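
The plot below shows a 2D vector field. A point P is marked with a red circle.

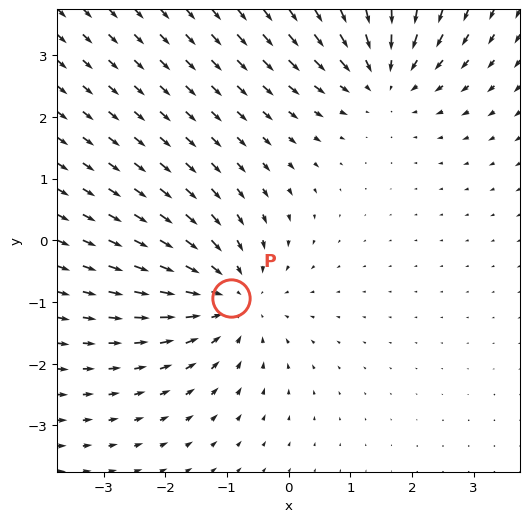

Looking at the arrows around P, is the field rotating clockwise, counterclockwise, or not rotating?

not rotating

Near P at (-0.9, -0.9) the arrows show no circulation. The curl there is ≈0.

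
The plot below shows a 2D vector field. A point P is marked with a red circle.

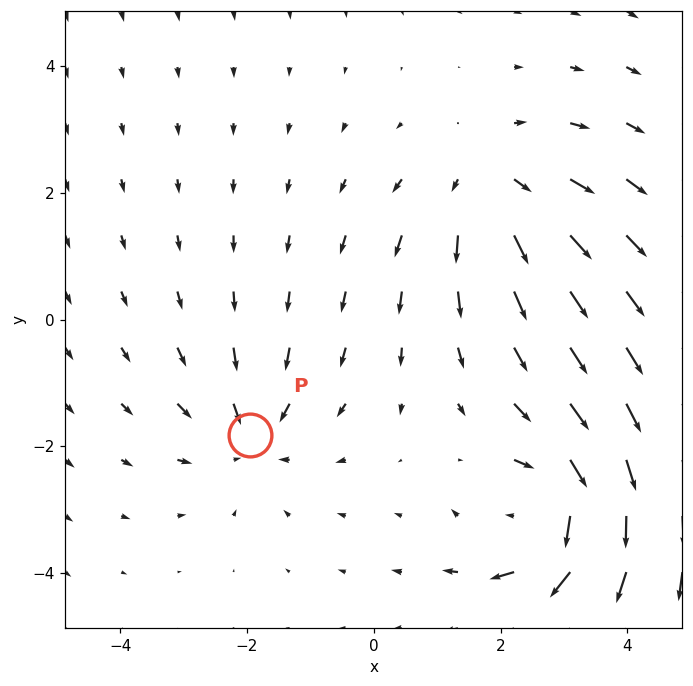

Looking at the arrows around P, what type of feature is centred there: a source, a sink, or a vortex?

At P (-1.9, -1.8) the arrows converge inward. Divergence about -3, curl ≈0 — negative divergence with near-zero curl is a sink.

sink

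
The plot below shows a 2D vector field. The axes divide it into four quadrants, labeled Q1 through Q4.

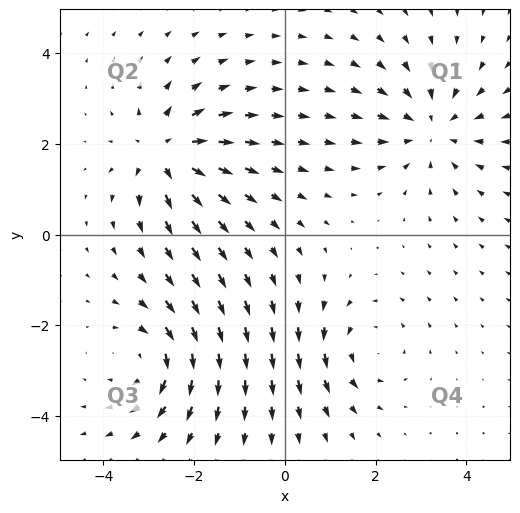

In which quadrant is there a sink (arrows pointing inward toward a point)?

Q1

The sink sits at approximately (3.2, 2.4), which lies in quadrant Q1. The divergence there is about -4, negative as expected for a sink.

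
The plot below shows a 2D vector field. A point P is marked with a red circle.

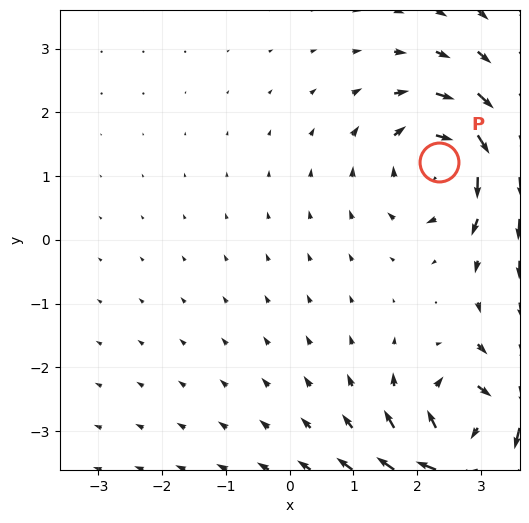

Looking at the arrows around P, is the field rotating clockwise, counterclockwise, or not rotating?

clockwise

Near P at (2.3, 1.2) the arrows circulate clockwise. The curl (z-component) there is about -4; negative curl means clockwise rotation.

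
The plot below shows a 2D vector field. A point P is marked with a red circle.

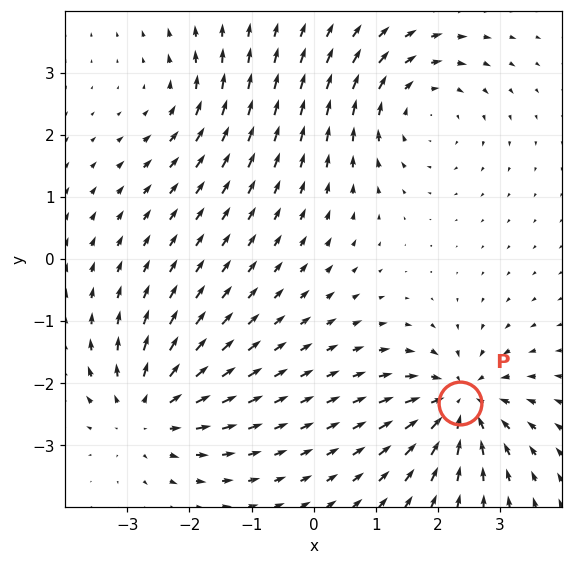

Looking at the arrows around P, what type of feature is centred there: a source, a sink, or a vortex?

At P (2.4, -2.3) the arrows converge inward. Divergence about -7, curl ≈0 — negative divergence with near-zero curl is a sink.

sink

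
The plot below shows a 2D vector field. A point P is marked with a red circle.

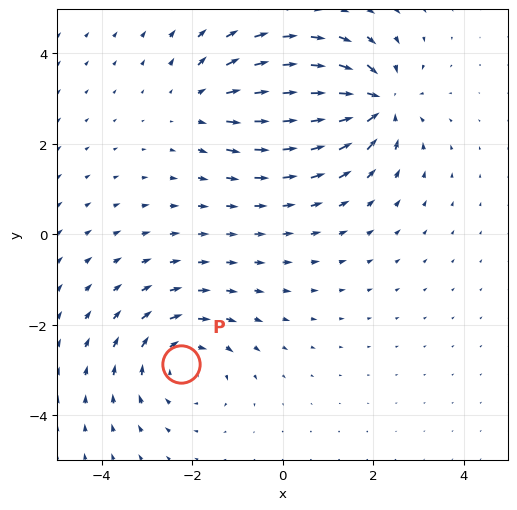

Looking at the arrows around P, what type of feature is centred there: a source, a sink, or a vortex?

vortex

At P (-2.2, -2.9) the arrows circulate clockwise. Divergence ≈0, curl about -3 — near-zero divergence with nonzero curl is a vortex.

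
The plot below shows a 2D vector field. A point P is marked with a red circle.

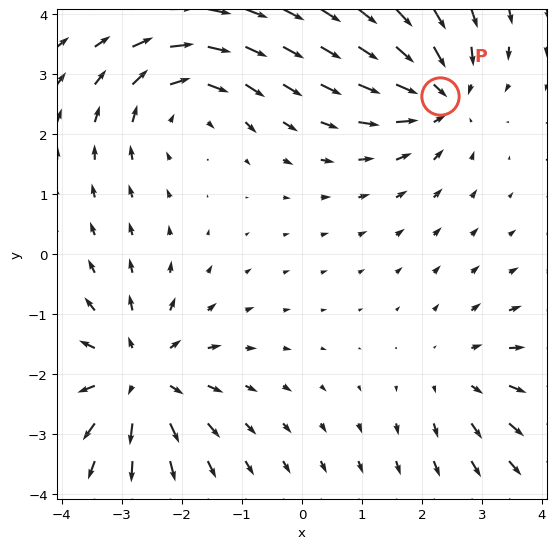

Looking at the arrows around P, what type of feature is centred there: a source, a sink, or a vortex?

sink

At P (2.3, 2.6) the arrows converge inward. Divergence about -5, curl ≈0 — negative divergence with near-zero curl is a sink.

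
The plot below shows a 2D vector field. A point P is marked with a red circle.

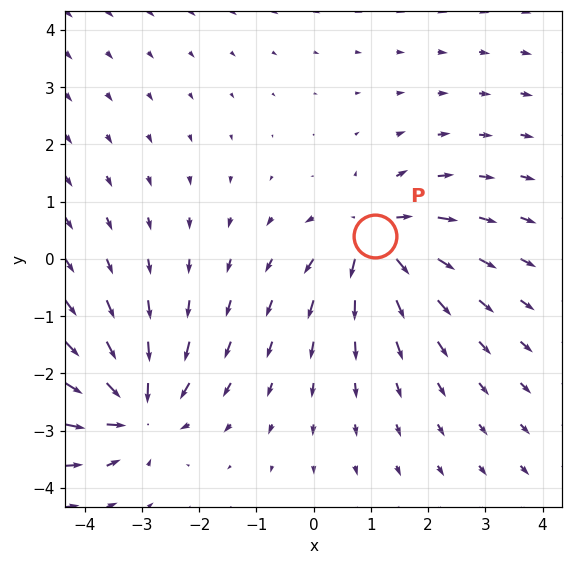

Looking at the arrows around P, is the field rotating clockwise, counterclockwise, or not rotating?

not rotating

Near P at (1.1, 0.4) the arrows show no circulation. The curl there is ≈0.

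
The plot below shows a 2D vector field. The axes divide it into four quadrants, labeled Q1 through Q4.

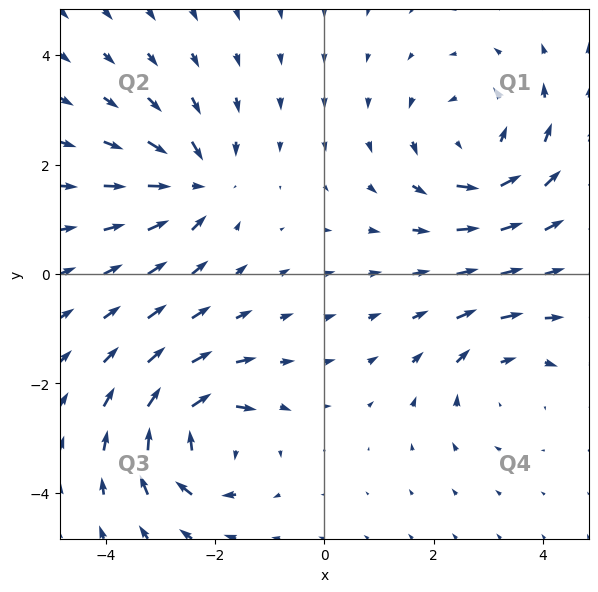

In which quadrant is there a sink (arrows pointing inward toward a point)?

The sink sits at approximately (-2.4, 1.6), which lies in quadrant Q2. The divergence there is about -4, negative as expected for a sink.

Q2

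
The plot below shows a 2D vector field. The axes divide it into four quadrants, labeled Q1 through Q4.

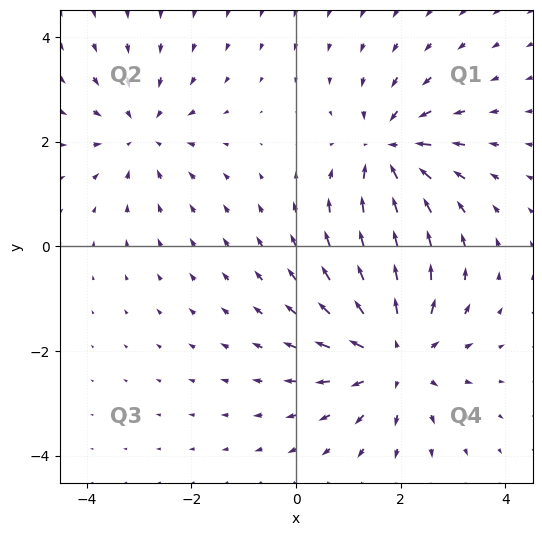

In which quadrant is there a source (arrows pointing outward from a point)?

The source sits at approximately (1.9, -2.1), which lies in quadrant Q4. The divergence there is about +4, positive as expected for a source.

Q4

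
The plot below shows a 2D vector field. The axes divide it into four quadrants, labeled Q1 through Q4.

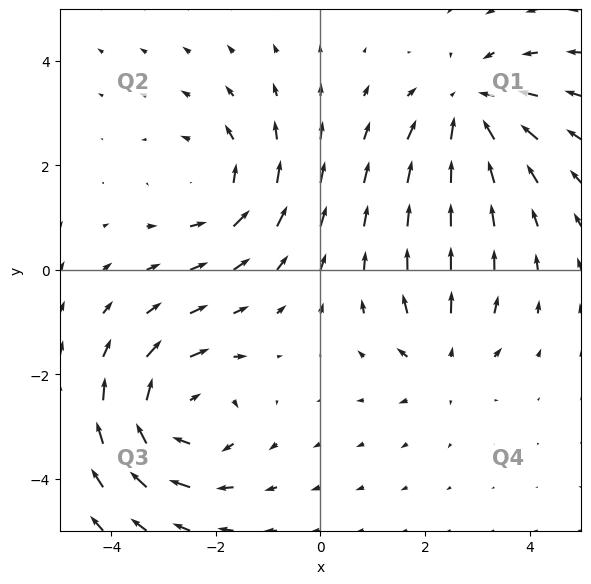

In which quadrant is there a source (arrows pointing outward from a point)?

The source sits at approximately (2.4, -1.7), which lies in quadrant Q4. The divergence there is about +3, positive as expected for a source.

Q4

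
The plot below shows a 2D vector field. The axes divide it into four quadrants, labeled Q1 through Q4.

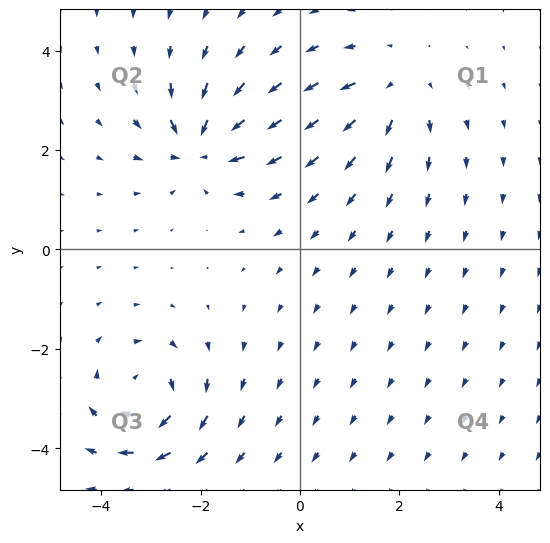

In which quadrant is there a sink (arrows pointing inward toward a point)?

The sink sits at approximately (-2.0, 2.1), which lies in quadrant Q2. The divergence there is about -5, negative as expected for a sink.

Q2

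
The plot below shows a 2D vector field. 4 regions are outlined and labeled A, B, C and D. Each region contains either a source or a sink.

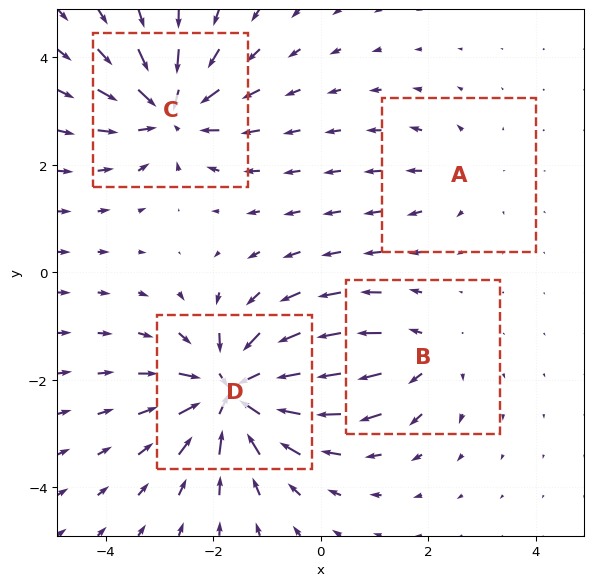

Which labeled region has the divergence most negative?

D

Divergence at each region's feature centre — A: about +2, B: about +4, C: about -6, D: about -9. Region D is most negative.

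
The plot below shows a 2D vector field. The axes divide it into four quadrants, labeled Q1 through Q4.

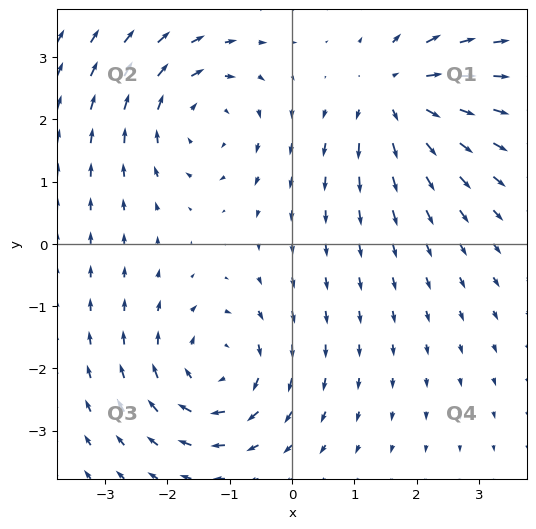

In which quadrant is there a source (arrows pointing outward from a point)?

The source sits at approximately (1.7, 2.4), which lies in quadrant Q1. The divergence there is about +3, positive as expected for a source.

Q1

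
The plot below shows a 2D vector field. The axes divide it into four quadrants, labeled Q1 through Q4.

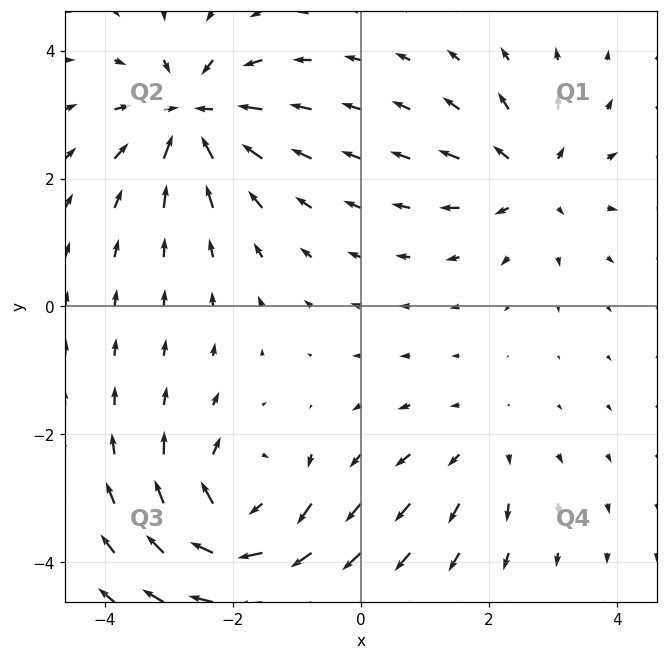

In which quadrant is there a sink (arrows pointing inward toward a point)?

The sink sits at approximately (-2.6, 3.0), which lies in quadrant Q2. The divergence there is about -6, negative as expected for a sink.

Q2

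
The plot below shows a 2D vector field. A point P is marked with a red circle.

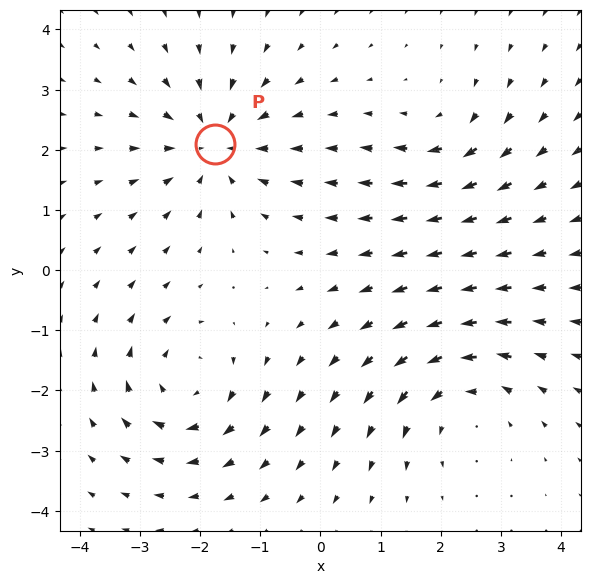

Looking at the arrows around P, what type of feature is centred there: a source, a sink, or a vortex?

sink

At P (-1.7, 2.1) the arrows converge inward. Divergence about -5, curl ≈0 — negative divergence with near-zero curl is a sink.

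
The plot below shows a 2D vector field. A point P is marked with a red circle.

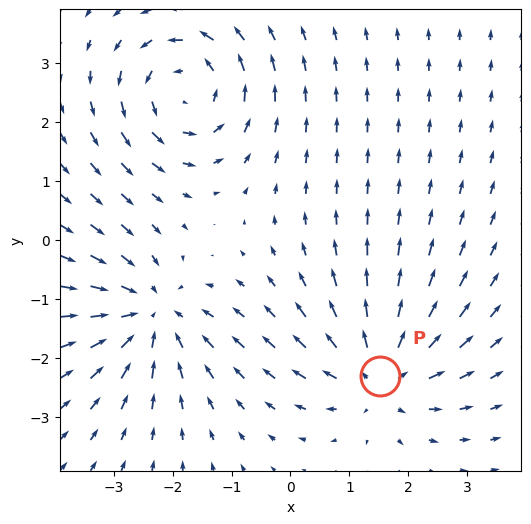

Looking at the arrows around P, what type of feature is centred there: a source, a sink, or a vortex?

At P (1.5, -2.3) the arrows spread outward. Divergence about +5, curl ≈0 — positive divergence with near-zero curl is a source.

source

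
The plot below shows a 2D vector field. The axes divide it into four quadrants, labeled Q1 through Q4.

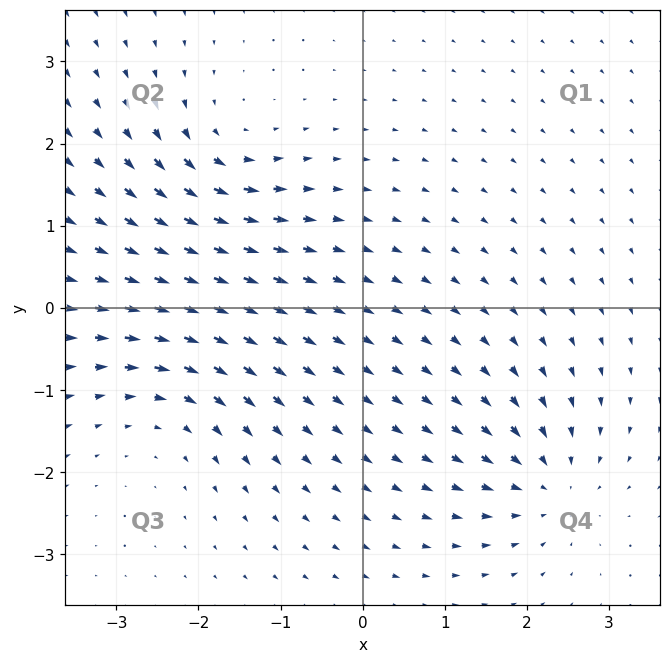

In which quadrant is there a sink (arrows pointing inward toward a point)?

Q4

The sink sits at approximately (2.3, -2.2), which lies in quadrant Q4. The divergence there is about -5, negative as expected for a sink.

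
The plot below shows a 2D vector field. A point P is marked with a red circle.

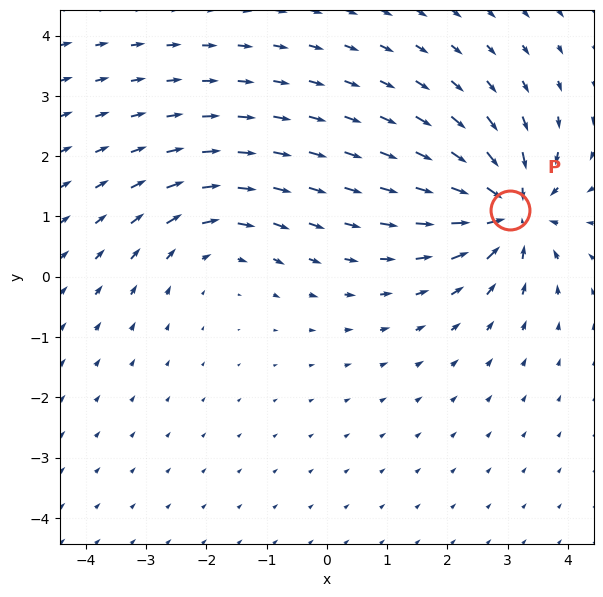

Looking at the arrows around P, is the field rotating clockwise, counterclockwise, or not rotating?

not rotating

Near P at (3.0, 1.1) the arrows show no circulation. The curl there is ≈0.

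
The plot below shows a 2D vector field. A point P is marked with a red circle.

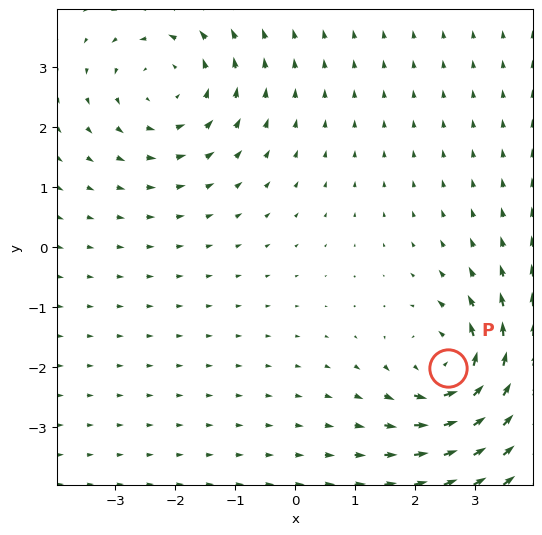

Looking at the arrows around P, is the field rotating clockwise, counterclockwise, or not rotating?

Near P at (2.6, -2.0) the arrows circulate counterclockwise. The curl (z-component) there is about +5; positive curl means counterclockwise rotation.

counterclockwise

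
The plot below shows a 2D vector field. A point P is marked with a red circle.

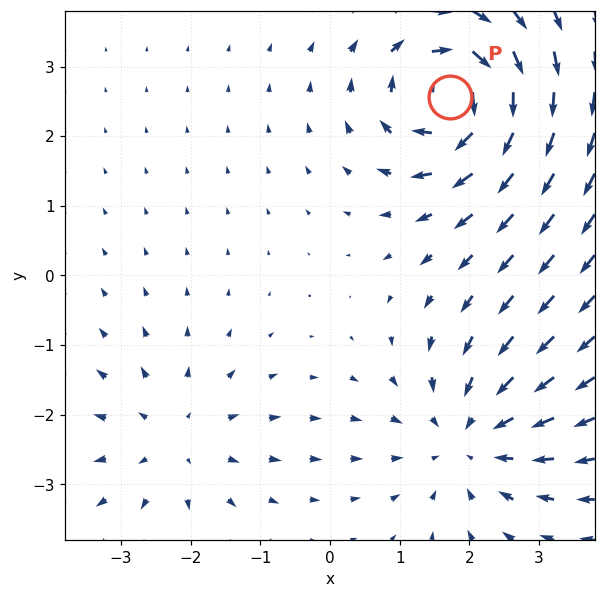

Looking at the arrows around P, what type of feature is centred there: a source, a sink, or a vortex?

vortex

At P (1.7, 2.6) the arrows circulate clockwise. Divergence ≈0, curl about -7 — near-zero divergence with nonzero curl is a vortex.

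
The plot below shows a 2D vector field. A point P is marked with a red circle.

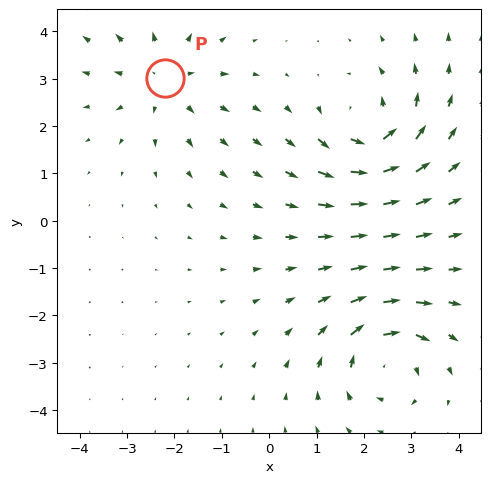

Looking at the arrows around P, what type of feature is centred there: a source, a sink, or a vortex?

At P (-2.2, 3.0) the arrows spread outward. Divergence about +3, curl ≈0 — positive divergence with near-zero curl is a source.

source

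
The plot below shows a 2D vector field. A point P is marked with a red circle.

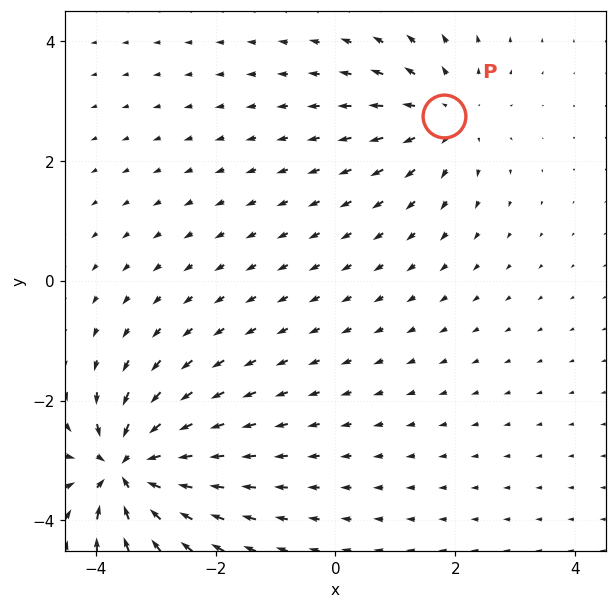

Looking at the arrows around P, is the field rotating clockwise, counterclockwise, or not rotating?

not rotating

Near P at (1.8, 2.8) the arrows show no circulation. The curl there is ≈0.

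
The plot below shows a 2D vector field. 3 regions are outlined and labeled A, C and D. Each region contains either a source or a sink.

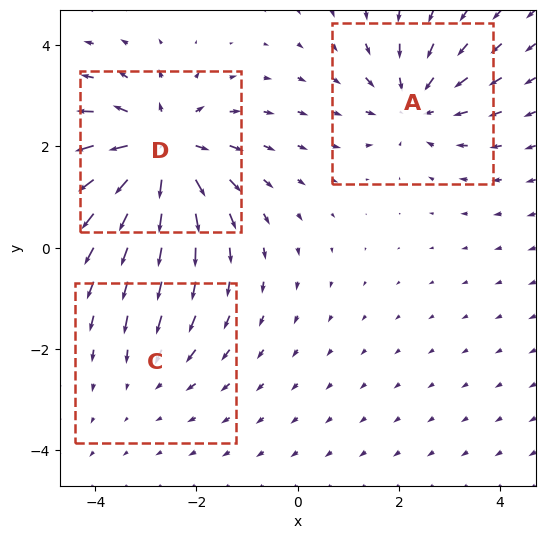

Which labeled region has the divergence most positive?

Divergence at each region's feature centre — A: about -3, C: about -2, D: about +5. Region D is most positive.

D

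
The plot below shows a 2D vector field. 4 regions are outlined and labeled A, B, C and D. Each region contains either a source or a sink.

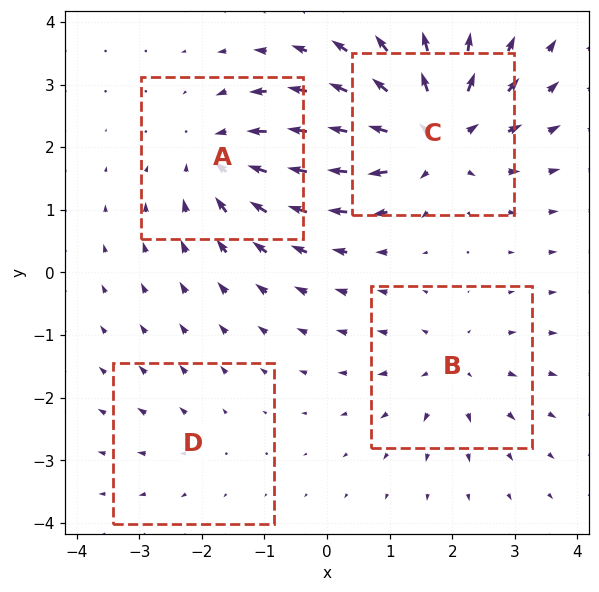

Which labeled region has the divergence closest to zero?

D

Divergence at each region's feature centre — A: about -5, B: about +4, C: about +7, D: about +2. Region D is closest to zero.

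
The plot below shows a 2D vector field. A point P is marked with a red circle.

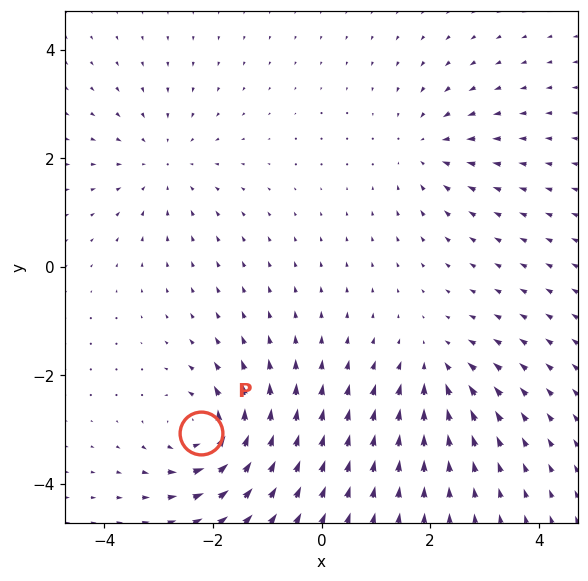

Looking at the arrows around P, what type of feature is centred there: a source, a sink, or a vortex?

At P (-2.2, -3.1) the arrows circulate counterclockwise. Divergence ≈0, curl about +6 — near-zero divergence with nonzero curl is a vortex.

vortex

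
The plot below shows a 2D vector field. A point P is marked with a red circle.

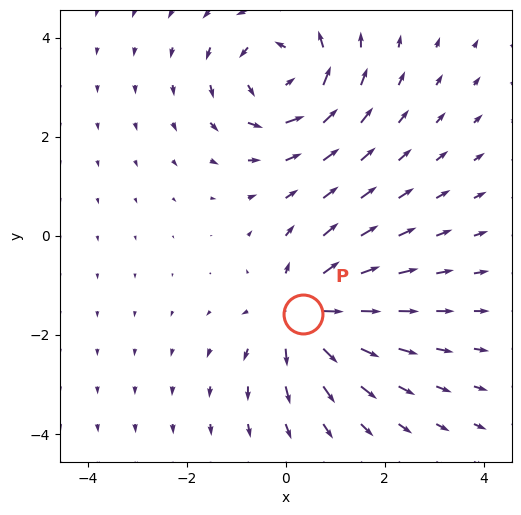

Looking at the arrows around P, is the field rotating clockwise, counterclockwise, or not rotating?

Near P at (0.4, -1.6) the arrows show no circulation. The curl there is ≈0.

not rotating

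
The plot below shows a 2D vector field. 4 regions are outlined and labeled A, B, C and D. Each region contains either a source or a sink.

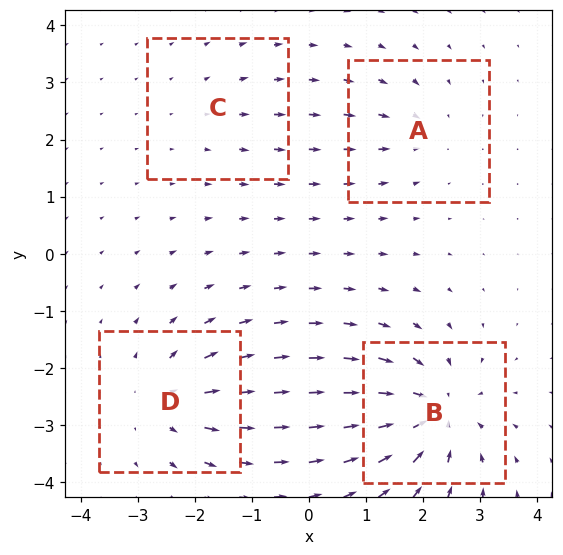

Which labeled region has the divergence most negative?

Divergence at each region's feature centre — A: about -3, B: about -8, C: about +2, D: about +5. Region B is most negative.

B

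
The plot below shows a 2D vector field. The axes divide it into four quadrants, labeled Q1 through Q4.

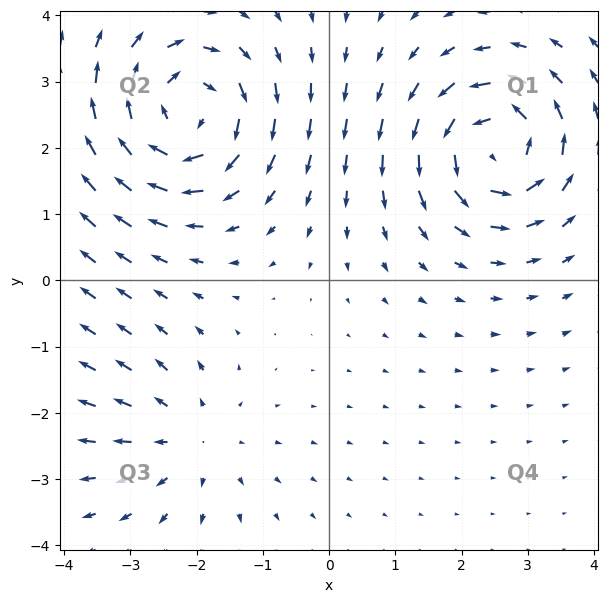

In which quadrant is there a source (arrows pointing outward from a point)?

The source sits at approximately (-2.1, -2.4), which lies in quadrant Q3. The divergence there is about +2, positive as expected for a source.

Q3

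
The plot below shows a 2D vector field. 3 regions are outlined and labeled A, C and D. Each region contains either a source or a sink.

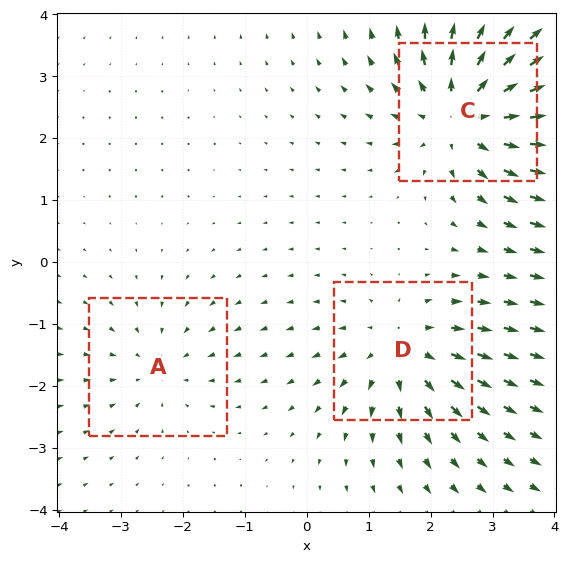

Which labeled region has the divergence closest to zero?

A

Divergence at each region's feature centre — A: about -2, C: about +5, D: about +3. Region A is closest to zero.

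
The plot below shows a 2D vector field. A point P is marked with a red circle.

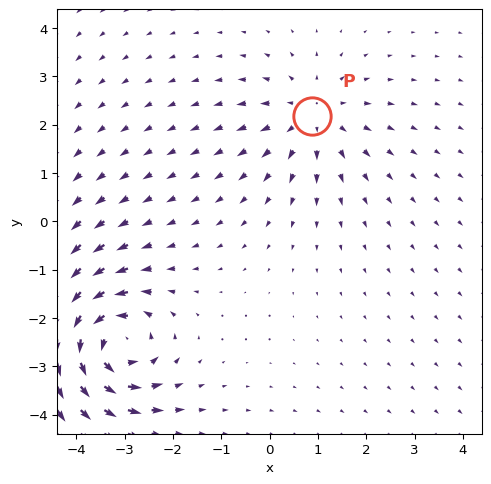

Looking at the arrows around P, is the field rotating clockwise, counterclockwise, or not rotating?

not rotating

Near P at (0.9, 2.2) the arrows show no circulation. The curl there is ≈0.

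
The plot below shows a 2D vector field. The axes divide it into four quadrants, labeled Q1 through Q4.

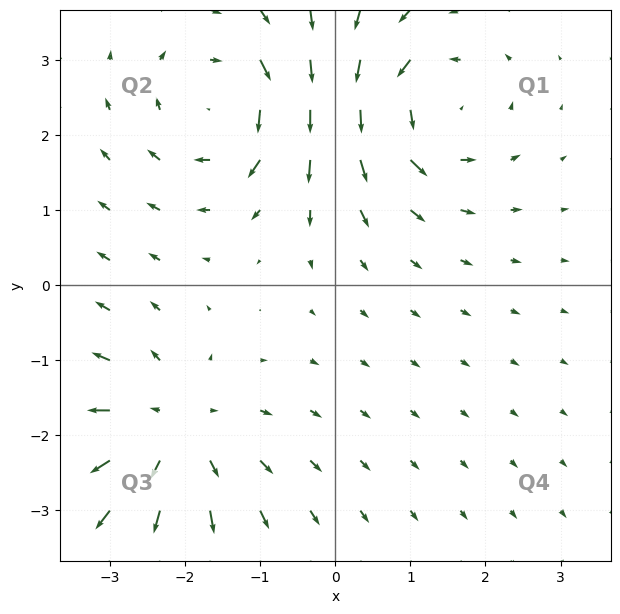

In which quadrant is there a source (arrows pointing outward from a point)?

The source sits at approximately (-2.2, -2.0), which lies in quadrant Q3. The divergence there is about +3, positive as expected for a source.

Q3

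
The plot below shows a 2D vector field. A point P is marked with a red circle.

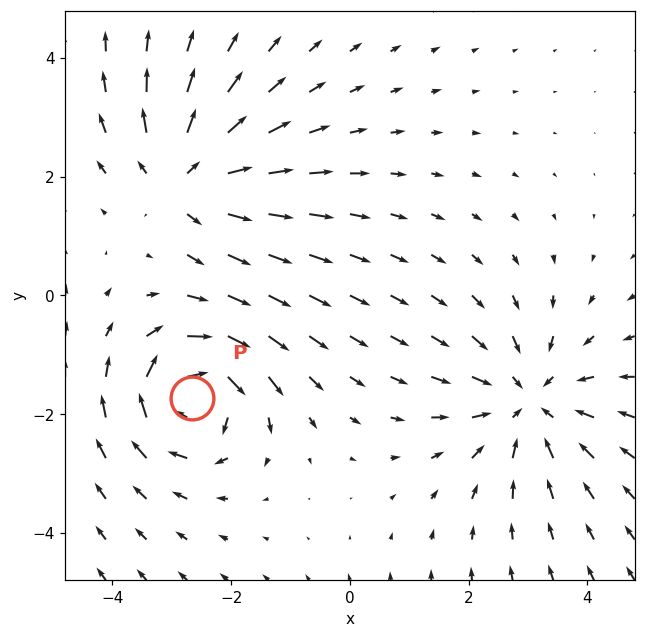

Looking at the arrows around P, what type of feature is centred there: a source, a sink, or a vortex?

At P (-2.7, -1.7) the arrows circulate clockwise. Divergence ≈0, curl about -6 — near-zero divergence with nonzero curl is a vortex.

vortex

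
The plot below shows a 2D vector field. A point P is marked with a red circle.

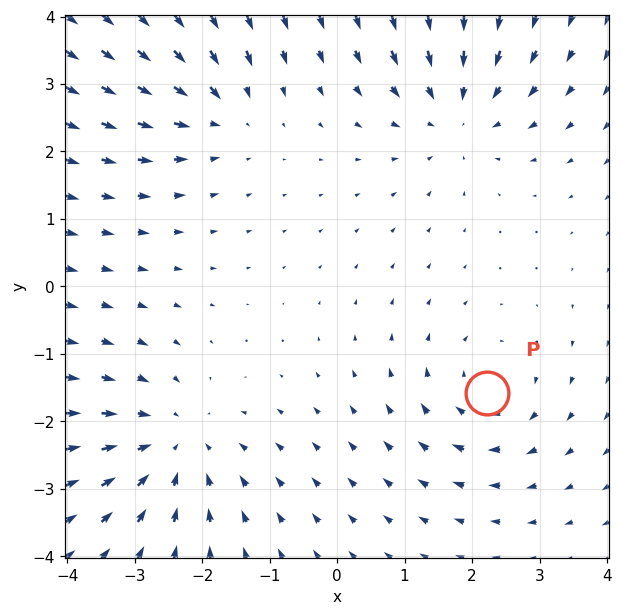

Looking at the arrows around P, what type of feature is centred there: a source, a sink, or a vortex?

vortex

At P (2.2, -1.6) the arrows circulate clockwise. Divergence ≈0, curl about -4 — near-zero divergence with nonzero curl is a vortex.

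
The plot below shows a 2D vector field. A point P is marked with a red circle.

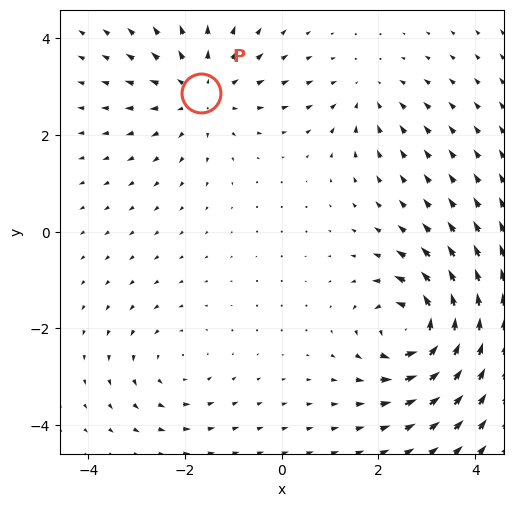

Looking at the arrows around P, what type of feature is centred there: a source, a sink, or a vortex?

At P (-1.7, 2.9) the arrows spread outward. Divergence about +3, curl ≈0 — positive divergence with near-zero curl is a source.

source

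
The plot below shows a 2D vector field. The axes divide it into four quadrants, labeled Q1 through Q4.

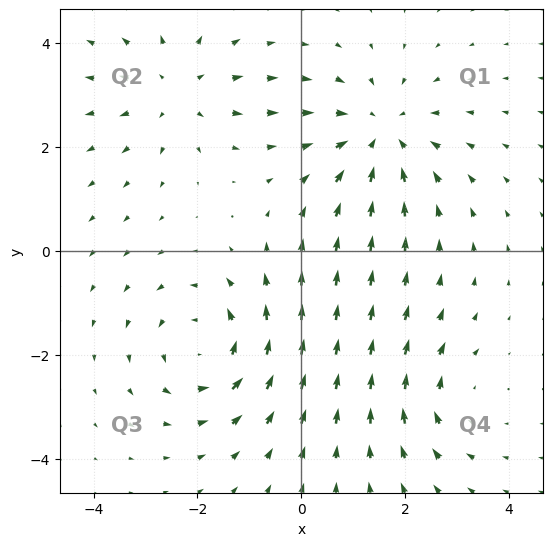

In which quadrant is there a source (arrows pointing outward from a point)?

Q2

The source sits at approximately (-2.4, 3.1), which lies in quadrant Q2. The divergence there is about +3, positive as expected for a source.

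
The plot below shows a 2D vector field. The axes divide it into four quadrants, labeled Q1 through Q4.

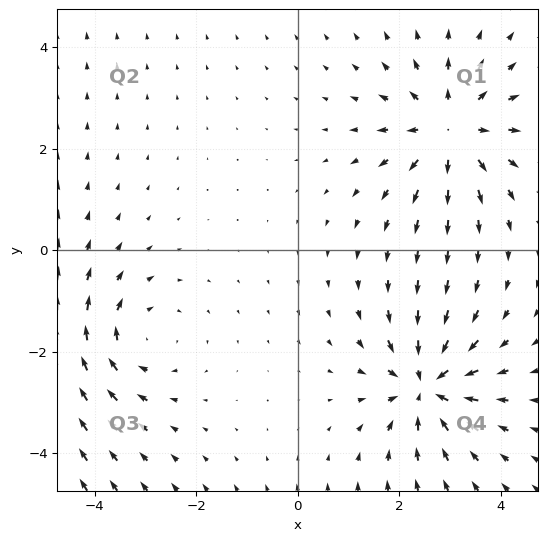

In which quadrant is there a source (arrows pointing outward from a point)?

Q1

The source sits at approximately (3.0, 2.4), which lies in quadrant Q1. The divergence there is about +4, positive as expected for a source.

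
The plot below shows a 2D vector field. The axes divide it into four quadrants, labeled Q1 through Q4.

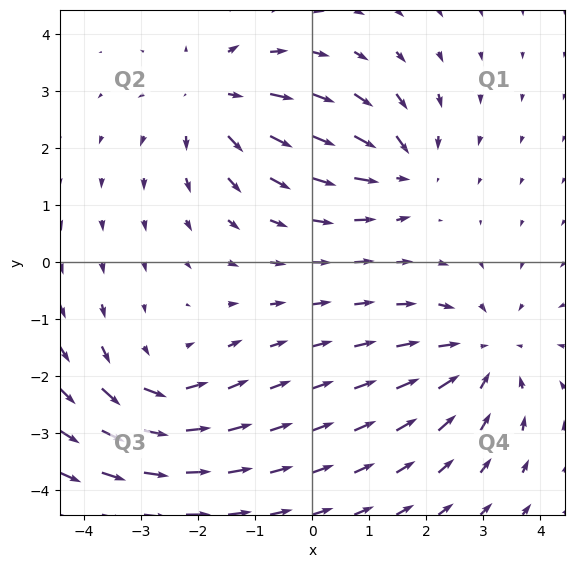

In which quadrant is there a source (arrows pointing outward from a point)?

Q2

The source sits at approximately (-1.7, 2.9), which lies in quadrant Q2. The divergence there is about +3, positive as expected for a source.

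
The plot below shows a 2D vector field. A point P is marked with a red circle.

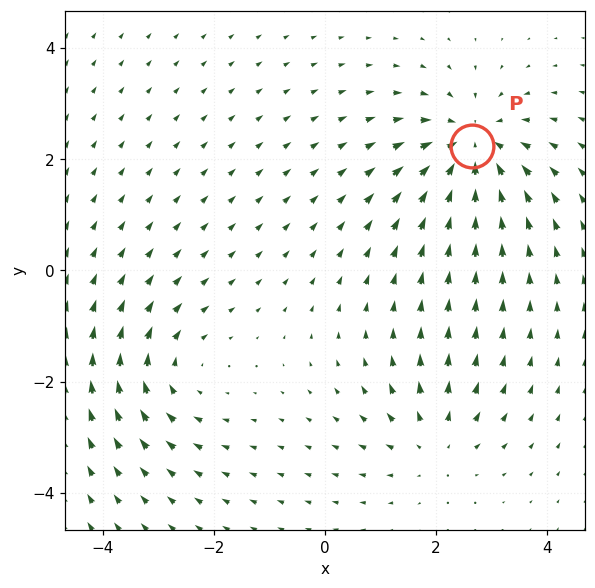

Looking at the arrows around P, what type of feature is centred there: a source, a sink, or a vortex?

At P (2.6, 2.2) the arrows converge inward. Divergence about -5, curl ≈0 — negative divergence with near-zero curl is a sink.

sink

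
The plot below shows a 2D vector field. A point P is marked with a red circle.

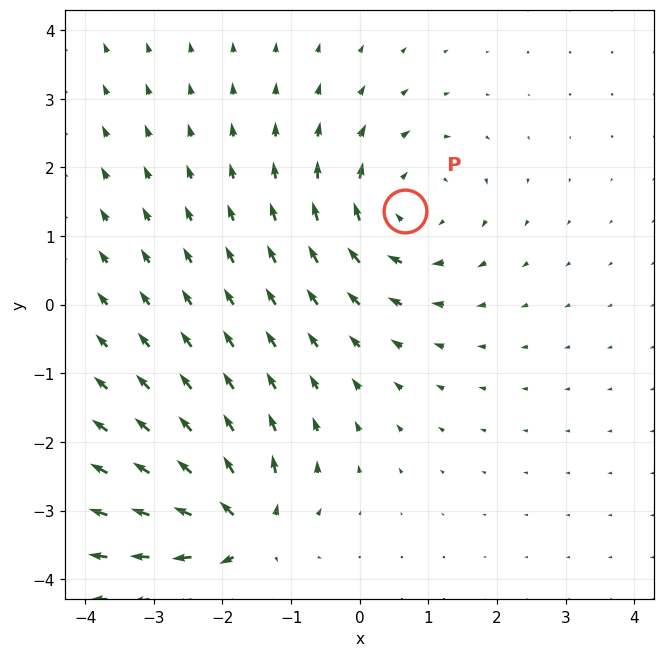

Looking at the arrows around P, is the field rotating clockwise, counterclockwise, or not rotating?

clockwise

Near P at (0.7, 1.4) the arrows circulate clockwise. The curl (z-component) there is about -5; negative curl means clockwise rotation.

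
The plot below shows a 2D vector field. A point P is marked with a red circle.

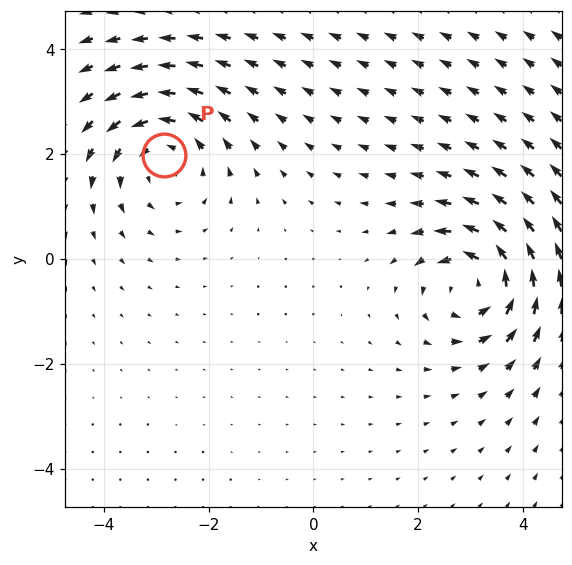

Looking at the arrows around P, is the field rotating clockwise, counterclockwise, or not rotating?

Near P at (-2.9, 2.0) the arrows circulate counterclockwise. The curl (z-component) there is about +4; positive curl means counterclockwise rotation.

counterclockwise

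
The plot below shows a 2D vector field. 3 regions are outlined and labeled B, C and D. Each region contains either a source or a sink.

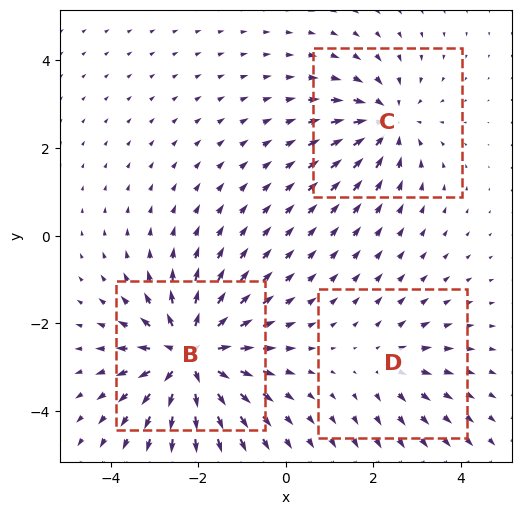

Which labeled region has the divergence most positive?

B

Divergence at each region's feature centre — B: about +6, C: about -4, D: about +2. Region B is most positive.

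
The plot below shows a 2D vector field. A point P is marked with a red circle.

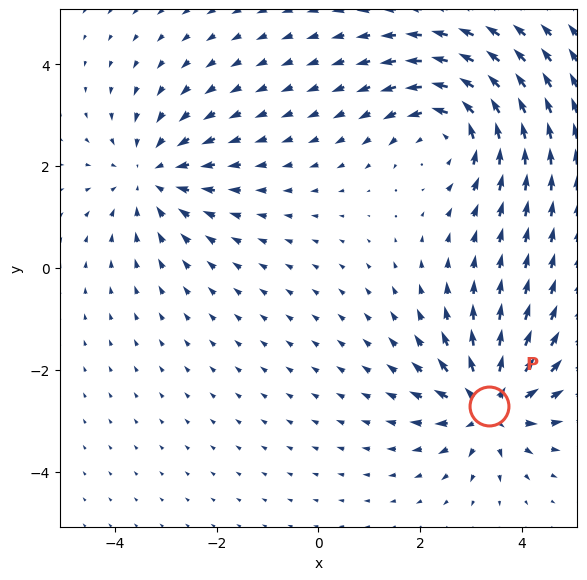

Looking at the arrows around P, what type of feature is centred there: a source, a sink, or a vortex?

source

At P (3.4, -2.7) the arrows spread outward. Divergence about +6, curl ≈0 — positive divergence with near-zero curl is a source.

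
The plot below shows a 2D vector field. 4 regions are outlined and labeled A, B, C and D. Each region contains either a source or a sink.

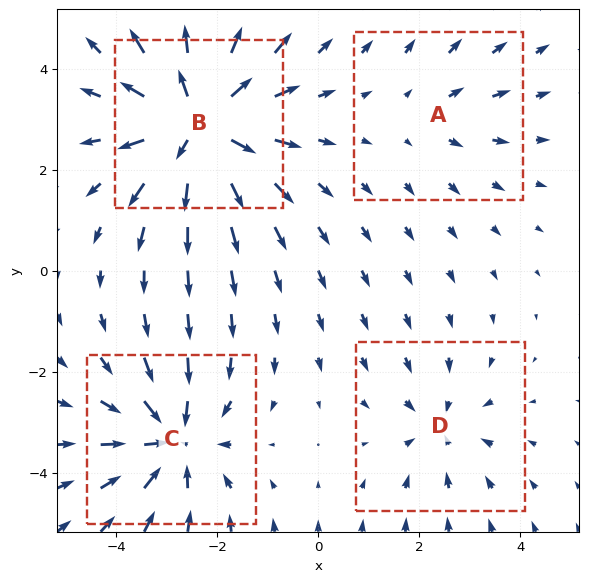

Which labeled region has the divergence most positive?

Divergence at each region's feature centre — A: about +2, B: about +7, C: about -5, D: about -3. Region B is most positive.

B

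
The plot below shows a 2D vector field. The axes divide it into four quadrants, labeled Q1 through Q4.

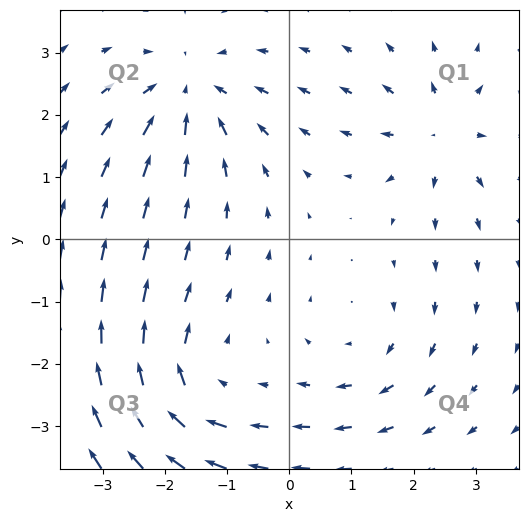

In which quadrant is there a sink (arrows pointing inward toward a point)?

The sink sits at approximately (-1.6, 2.4), which lies in quadrant Q2. The divergence there is about -5, negative as expected for a sink.

Q2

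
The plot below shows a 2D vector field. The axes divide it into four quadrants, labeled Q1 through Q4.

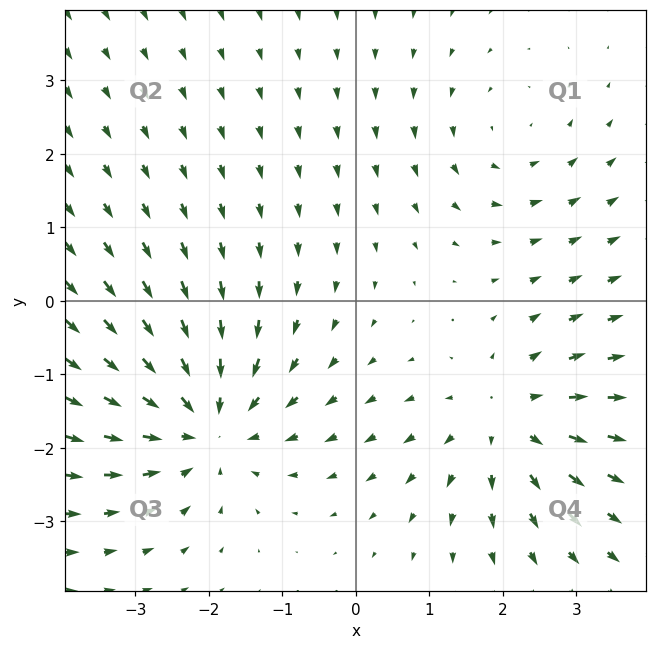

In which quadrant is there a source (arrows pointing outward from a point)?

Q4

The source sits at approximately (2.1, -1.6), which lies in quadrant Q4. The divergence there is about +4, positive as expected for a source.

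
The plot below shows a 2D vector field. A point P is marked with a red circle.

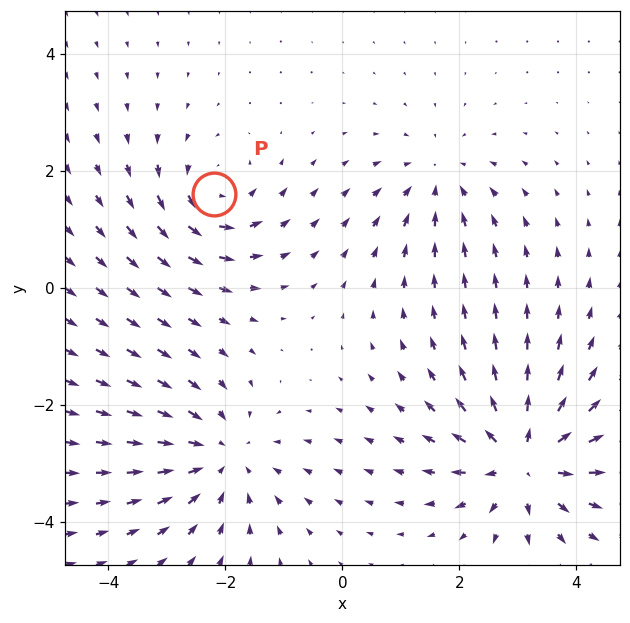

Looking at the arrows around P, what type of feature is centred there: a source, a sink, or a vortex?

At P (-2.2, 1.6) the arrows circulate counterclockwise. Divergence ≈0, curl about +4 — near-zero divergence with nonzero curl is a vortex.

vortex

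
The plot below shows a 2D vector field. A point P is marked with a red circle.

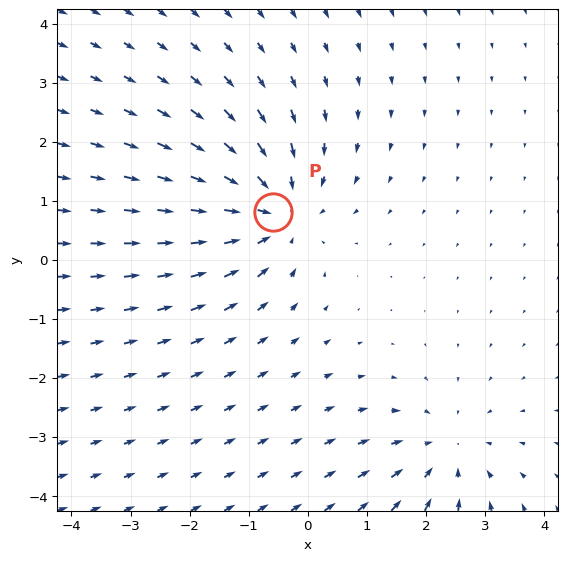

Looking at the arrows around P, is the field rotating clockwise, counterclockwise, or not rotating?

not rotating

Near P at (-0.6, 0.8) the arrows show no circulation. The curl there is ≈0.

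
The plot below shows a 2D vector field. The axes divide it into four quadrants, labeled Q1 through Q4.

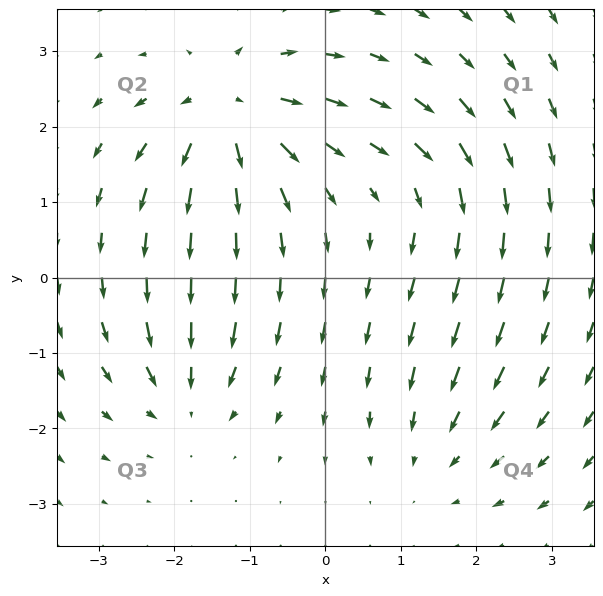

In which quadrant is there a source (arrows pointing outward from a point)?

The source sits at approximately (-1.3, 2.2), which lies in quadrant Q2. The divergence there is about +6, positive as expected for a source.

Q2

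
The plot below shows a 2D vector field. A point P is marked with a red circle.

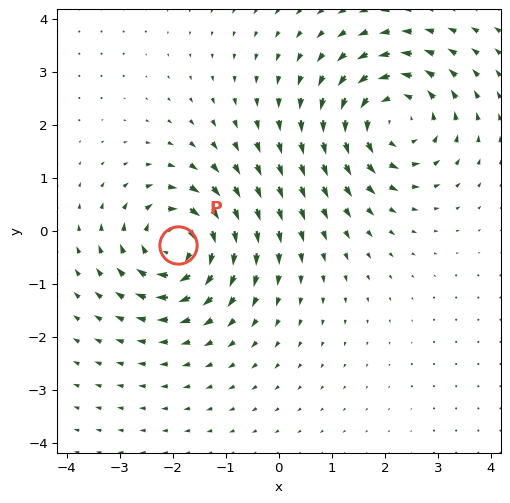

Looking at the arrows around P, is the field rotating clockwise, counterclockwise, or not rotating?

clockwise

Near P at (-1.9, -0.3) the arrows circulate clockwise. The curl (z-component) there is about -6; negative curl means clockwise rotation.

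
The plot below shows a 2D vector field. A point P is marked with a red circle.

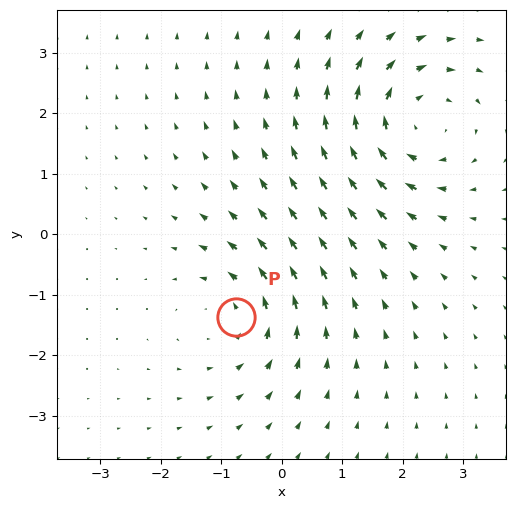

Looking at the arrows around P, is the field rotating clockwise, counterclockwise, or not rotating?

counterclockwise

Near P at (-0.8, -1.4) the arrows circulate counterclockwise. The curl (z-component) there is about +3; positive curl means counterclockwise rotation.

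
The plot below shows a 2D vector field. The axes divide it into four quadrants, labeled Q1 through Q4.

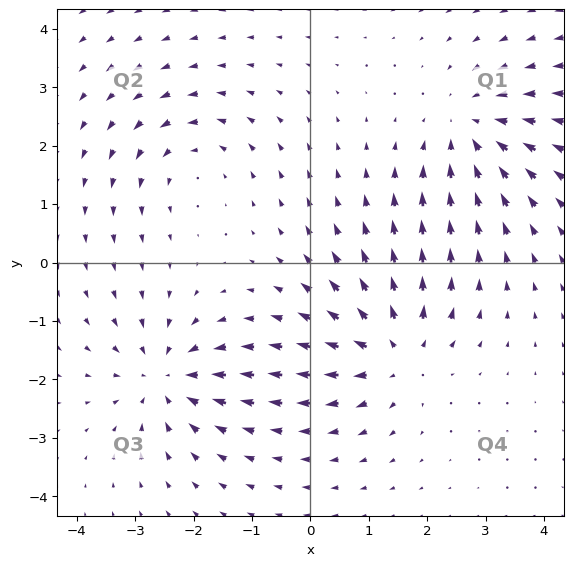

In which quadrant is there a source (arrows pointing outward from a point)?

The source sits at approximately (1.4, -1.5), which lies in quadrant Q4. The divergence there is about +4, positive as expected for a source.

Q4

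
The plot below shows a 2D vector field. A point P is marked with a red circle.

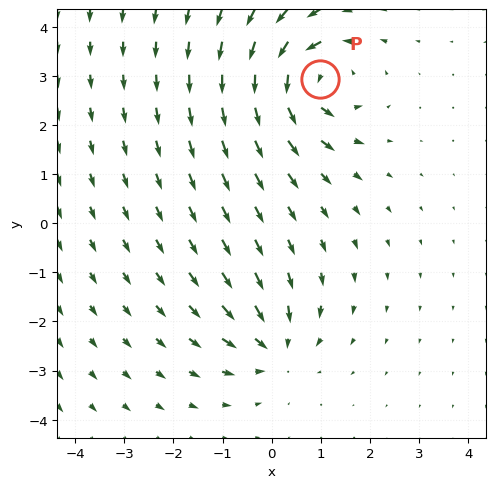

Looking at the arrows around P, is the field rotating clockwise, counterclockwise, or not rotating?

counterclockwise

Near P at (1.0, 2.9) the arrows circulate counterclockwise. The curl (z-component) there is about +6; positive curl means counterclockwise rotation.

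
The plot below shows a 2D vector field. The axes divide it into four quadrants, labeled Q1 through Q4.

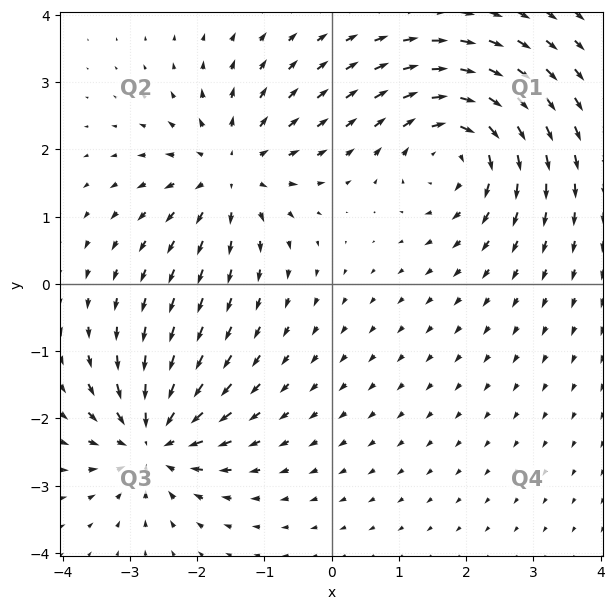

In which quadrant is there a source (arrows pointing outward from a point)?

Q2

The source sits at approximately (-1.5, 1.7), which lies in quadrant Q2. The divergence there is about +5, positive as expected for a source.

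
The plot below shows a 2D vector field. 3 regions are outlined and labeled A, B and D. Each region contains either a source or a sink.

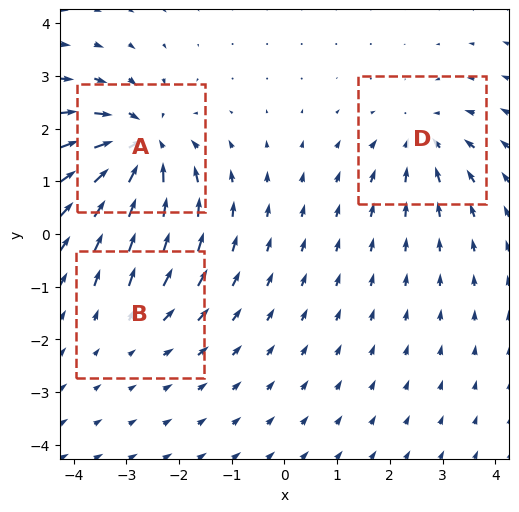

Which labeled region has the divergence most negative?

Divergence at each region's feature centre — A: about -6, B: about +2, D: about -3. Region A is most negative.

A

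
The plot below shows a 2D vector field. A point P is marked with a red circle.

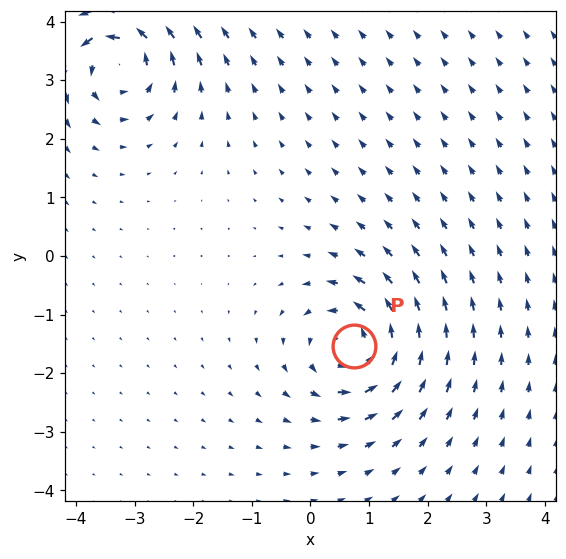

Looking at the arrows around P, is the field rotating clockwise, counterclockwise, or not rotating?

Near P at (0.7, -1.5) the arrows circulate counterclockwise. The curl (z-component) there is about +7; positive curl means counterclockwise rotation.

counterclockwise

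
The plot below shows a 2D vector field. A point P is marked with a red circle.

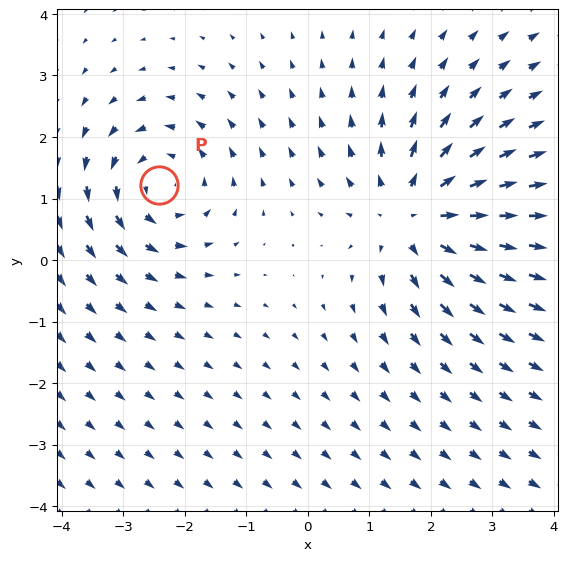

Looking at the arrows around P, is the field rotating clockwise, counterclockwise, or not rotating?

counterclockwise

Near P at (-2.4, 1.2) the arrows circulate counterclockwise. The curl (z-component) there is about +4; positive curl means counterclockwise rotation.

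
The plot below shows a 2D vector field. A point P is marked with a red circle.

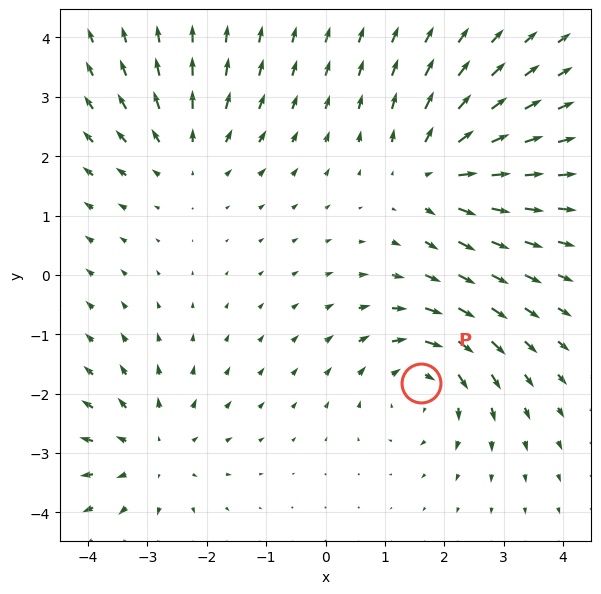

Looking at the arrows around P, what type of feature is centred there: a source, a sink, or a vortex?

vortex

At P (1.6, -1.8) the arrows circulate clockwise. Divergence ≈0, curl about -5 — near-zero divergence with nonzero curl is a vortex.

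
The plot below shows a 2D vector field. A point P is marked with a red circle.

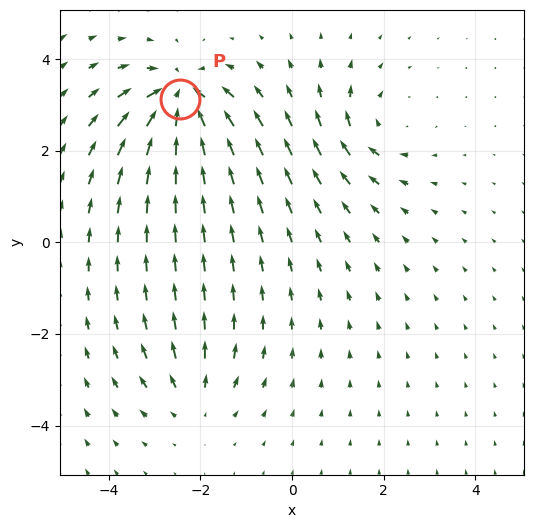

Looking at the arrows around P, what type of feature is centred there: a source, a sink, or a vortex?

At P (-2.4, 3.1) the arrows converge inward. Divergence about -7, curl ≈0 — negative divergence with near-zero curl is a sink.

sink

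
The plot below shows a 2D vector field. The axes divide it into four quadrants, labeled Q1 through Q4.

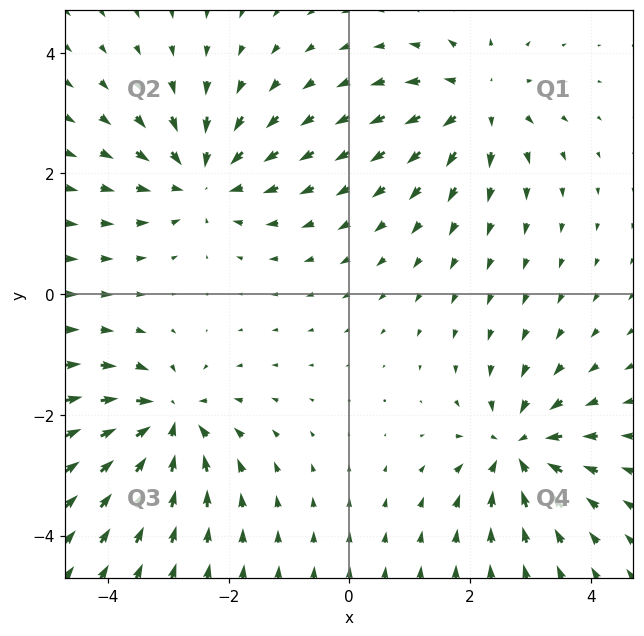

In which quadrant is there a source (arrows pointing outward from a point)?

The source sits at approximately (2.1, 3.2), which lies in quadrant Q1. The divergence there is about +5, positive as expected for a source.

Q1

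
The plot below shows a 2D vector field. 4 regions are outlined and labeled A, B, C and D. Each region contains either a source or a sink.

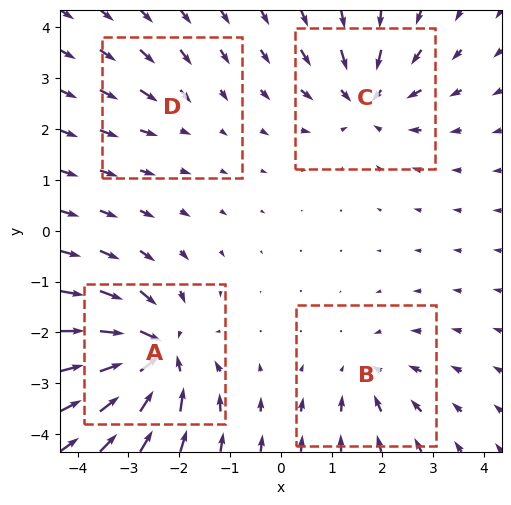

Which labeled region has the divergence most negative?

Divergence at each region's feature centre — A: about -8, B: about -4, C: about -5, D: about -2. Region A is most negative.

A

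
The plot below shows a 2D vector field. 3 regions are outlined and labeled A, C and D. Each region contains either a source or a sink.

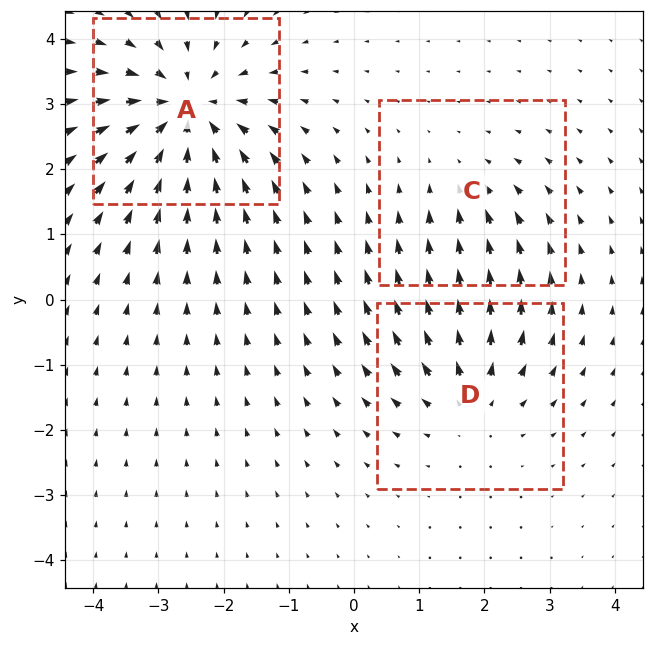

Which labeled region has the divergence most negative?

Divergence at each region's feature centre — A: about -5, C: about -2, D: about +3. Region A is most negative.

A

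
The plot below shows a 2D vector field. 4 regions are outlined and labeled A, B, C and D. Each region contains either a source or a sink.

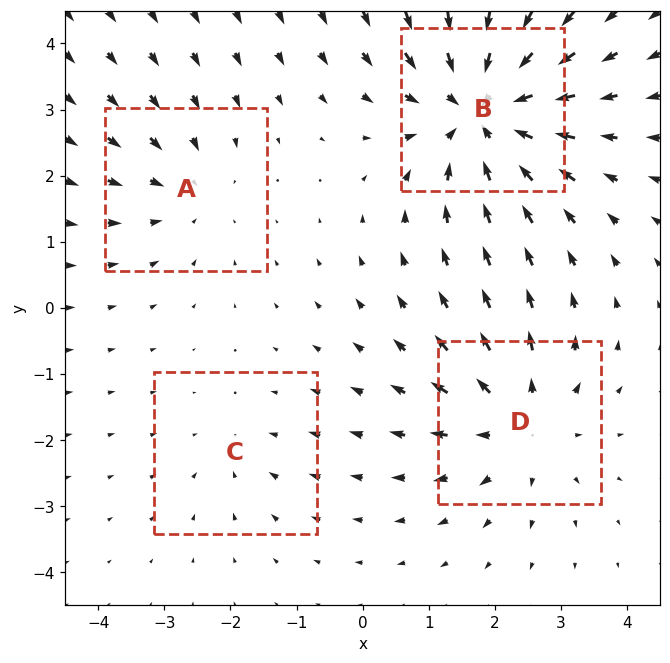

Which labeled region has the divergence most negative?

Divergence at each region's feature centre — A: about -3, B: about -6, C: about -2, D: about +4. Region B is most negative.

B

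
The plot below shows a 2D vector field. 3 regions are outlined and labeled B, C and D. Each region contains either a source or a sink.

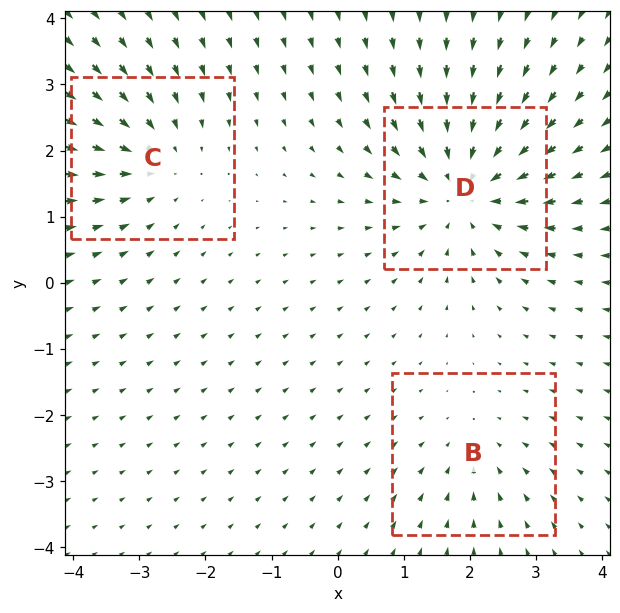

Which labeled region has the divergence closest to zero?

B

Divergence at each region's feature centre — B: about -2, C: about -3, D: about -4. Region B is closest to zero.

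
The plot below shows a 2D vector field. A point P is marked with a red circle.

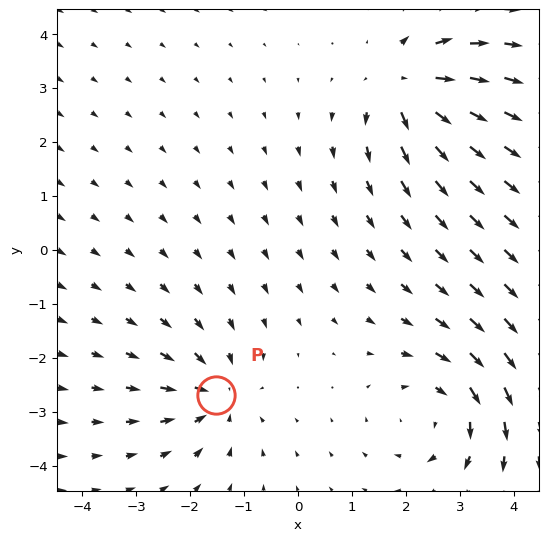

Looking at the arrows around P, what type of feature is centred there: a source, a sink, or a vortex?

sink

At P (-1.5, -2.7) the arrows converge inward. Divergence about -3, curl ≈0 — negative divergence with near-zero curl is a sink.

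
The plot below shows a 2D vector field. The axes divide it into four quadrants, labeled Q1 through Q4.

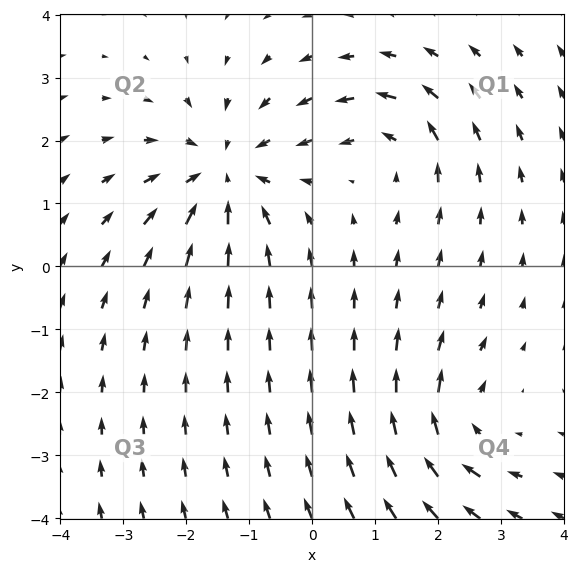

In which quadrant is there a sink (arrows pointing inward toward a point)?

The sink sits at approximately (-1.4, 1.5), which lies in quadrant Q2. The divergence there is about -4, negative as expected for a sink.

Q2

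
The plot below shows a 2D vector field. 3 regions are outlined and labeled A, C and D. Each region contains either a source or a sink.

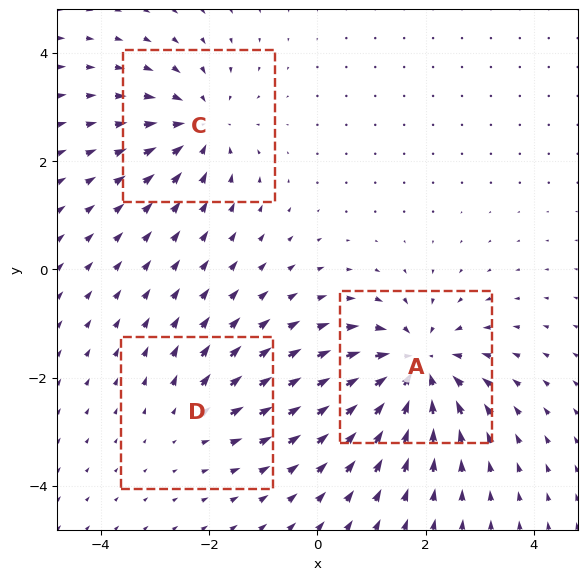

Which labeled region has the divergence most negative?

Divergence at each region's feature centre — A: about -5, C: about -4, D: about +2. Region A is most negative.

A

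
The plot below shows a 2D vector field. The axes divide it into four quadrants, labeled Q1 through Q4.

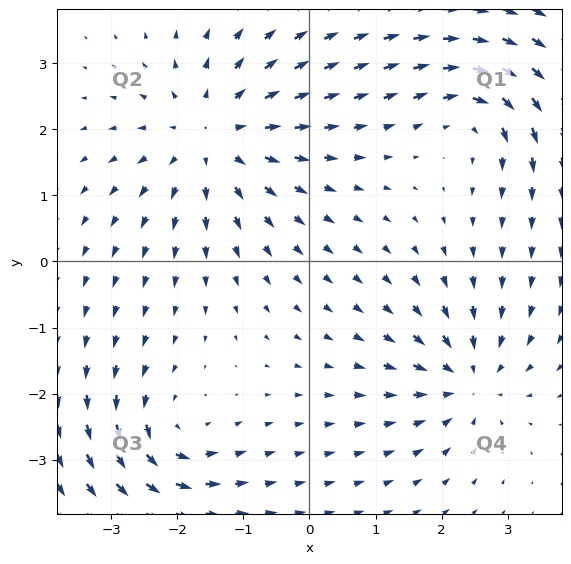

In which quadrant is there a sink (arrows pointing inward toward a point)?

Q4

The sink sits at approximately (2.4, -1.8), which lies in quadrant Q4. The divergence there is about -4, negative as expected for a sink.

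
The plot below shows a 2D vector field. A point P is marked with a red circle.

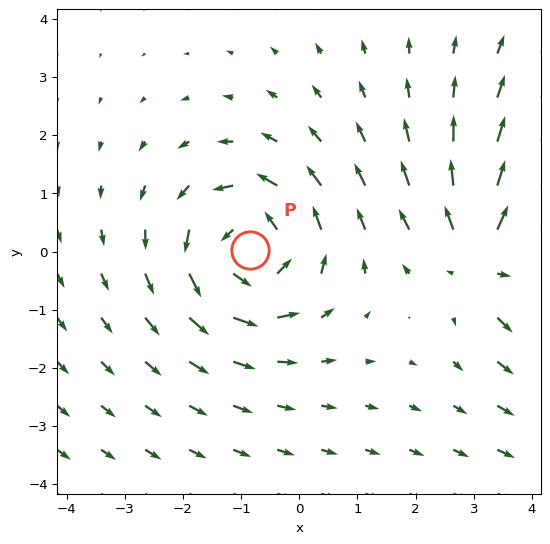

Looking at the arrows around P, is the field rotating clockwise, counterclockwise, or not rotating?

Near P at (-0.9, 0.0) the arrows circulate counterclockwise. The curl (z-component) there is about +3; positive curl means counterclockwise rotation.

counterclockwise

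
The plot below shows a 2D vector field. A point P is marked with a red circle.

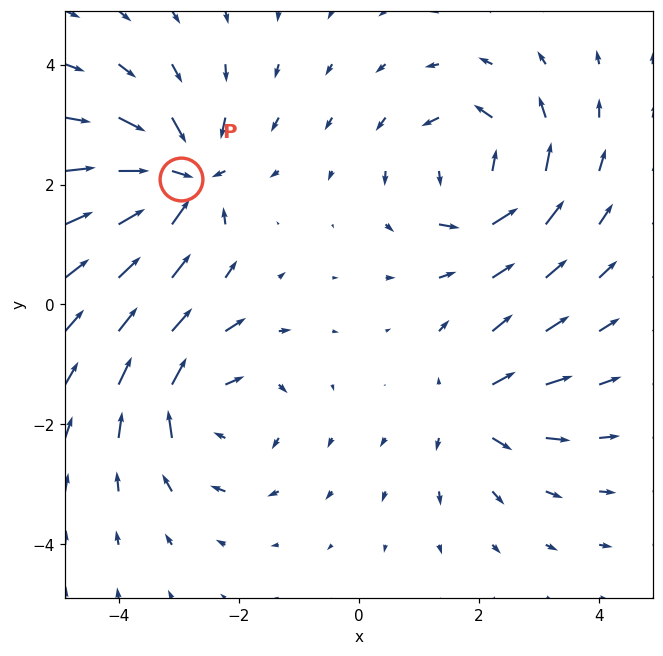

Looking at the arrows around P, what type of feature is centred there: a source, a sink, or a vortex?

sink

At P (-3.0, 2.1) the arrows converge inward. Divergence about -5, curl ≈0 — negative divergence with near-zero curl is a sink.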